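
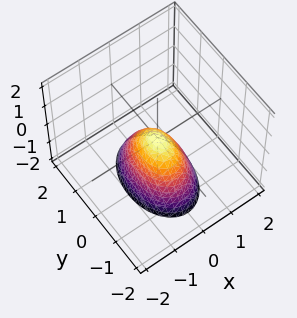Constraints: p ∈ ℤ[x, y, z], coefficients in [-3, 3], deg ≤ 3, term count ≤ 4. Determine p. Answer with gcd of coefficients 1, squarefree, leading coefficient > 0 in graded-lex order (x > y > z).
2*x^2 + y^2 + z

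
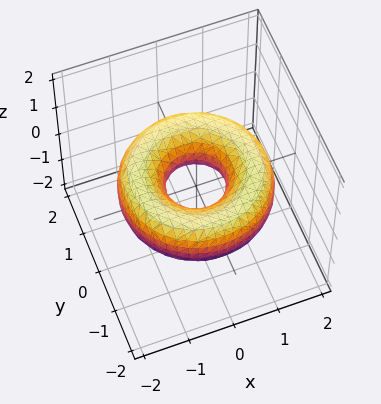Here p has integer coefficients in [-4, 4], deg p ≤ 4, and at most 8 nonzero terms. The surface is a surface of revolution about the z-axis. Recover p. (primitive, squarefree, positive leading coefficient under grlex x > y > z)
x^4 + 2*x^2*y^2 + y^4 - 3*x^2 - 3*y^2 + 3*z^2 + 1

Degree: no degree-3 surface has this shape, so deg p = 4.
Symmetry: the surface is invariant under rotation about z: p = q(x² + y², z).
Reading off the gridlines: a circular section at z = 0 has radius between 0 and 1; no z-intercept at any integer in the box.
Assembling these constraints gives the stated polynomial.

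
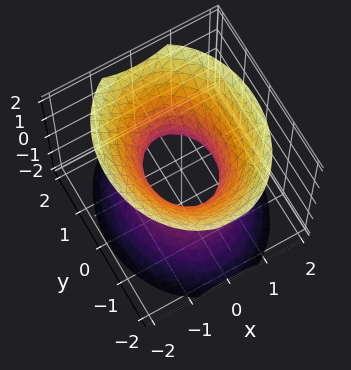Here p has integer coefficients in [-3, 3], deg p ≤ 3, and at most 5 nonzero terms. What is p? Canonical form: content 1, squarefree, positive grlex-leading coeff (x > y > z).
First, degree: an hourglass — one-sheet hyperboloid; a quadric, so deg p = 2.
Next, symmetries: mirror symmetry x ↦ −x ⇒ only even powers of x; the z ↦ −z reflection is a symmetry, so z appears only in even powers; the y ↦ −y reflection is a symmetry, so y appears only in even powers.
Then, from the visible intercepts: no z-intercept at any integer in the box; among the integer gridlines, it crosses the y-axis at y ∈ {-1, 1}.
Finally, matching integer coefficients to the picture gives p.

3*x^2 + 2*y^2 - 2*z^2 - 2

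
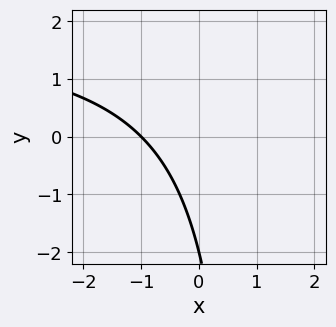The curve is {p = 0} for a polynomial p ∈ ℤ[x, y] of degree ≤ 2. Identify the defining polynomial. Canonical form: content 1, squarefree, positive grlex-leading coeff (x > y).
x*y - 2*x - y - 2

First, deg p = 2. A generic line meets the curve in up to 2 points.
Next, checking where it meets the axes: it meets the y-axis at y = -2 (among the integer gridlines); it crosses the x-axis at the gridline x = -1.
Finally, solving for integer coefficients yields p as stated.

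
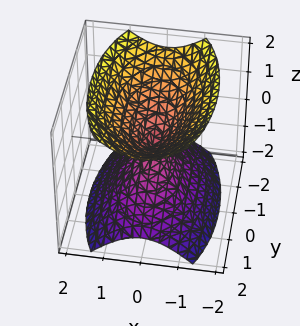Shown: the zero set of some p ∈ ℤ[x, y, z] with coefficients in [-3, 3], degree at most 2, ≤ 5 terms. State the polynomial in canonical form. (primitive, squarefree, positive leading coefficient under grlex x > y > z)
There are 2 components. Treating them together as one polynomial.
The degree is 2 — a double cone through the origin; a quadric.
Symmetries: it's symmetric under y → −y, forcing even powers of y; the z ↦ −z reflection is a symmetry, so z appears only in even powers; mirror symmetry x ↦ −x ⇒ only even powers of x.
Against the integer gridlines: it meets the x-axis at x = 0 (among the integer gridlines); it meets the y-axis at y = 0 (among the integer gridlines); one z-axis crossing is at z = 0.
Together with the visible shape, these determine p as stated.

3*x^2 + y^2 - 2*z^2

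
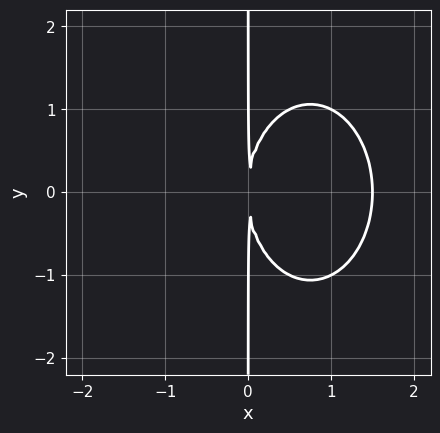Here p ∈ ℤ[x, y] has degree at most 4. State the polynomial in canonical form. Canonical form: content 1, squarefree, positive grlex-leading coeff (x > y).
(a) Degree: a generic line meets the curve in up to 3 points, so deg p = 3.
(b) Symmetries: mirror symmetry y ↦ −y ⇒ only even powers of y.
(c) Against the integer gridlines: every point of the y-axis in the box is on the curve.
(d) These observations pin down the coefficients.

2*x^3 + x*y^2 - 3*x^2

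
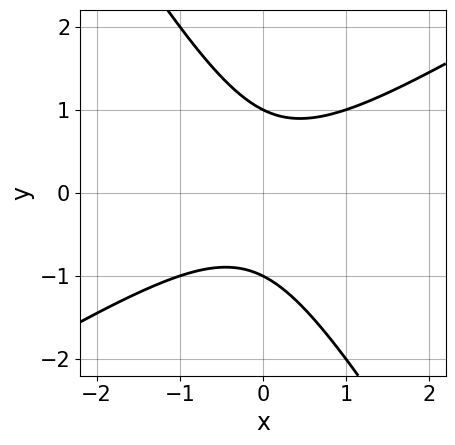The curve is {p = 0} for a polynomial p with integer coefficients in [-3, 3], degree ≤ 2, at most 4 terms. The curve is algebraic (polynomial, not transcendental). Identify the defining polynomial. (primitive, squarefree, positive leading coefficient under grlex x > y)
First, the degree is 2 — no degree-1 curve has this shape.
Then, from the visible intercepts: the y-axis gridline crossings are at y ∈ {-1, 1}; no x-intercept at any integer in the box.
Finally, these observations pin down the coefficients.

x^2 - x*y - y^2 + 1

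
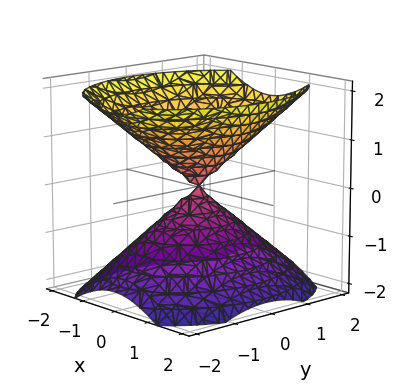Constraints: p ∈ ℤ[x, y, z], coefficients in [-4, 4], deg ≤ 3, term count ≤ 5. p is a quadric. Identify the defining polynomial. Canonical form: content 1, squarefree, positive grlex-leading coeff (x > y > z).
(a) There are 2 components. Treating them together as one polynomial.
(b) Degree: two nappes meeting at a single point; a quadric, so deg p = 2.
(c) Symmetries: the x ↦ −x reflection is a symmetry, so x appears only in even powers; the z ↦ −z reflection is a symmetry, so z appears only in even powers; it's symmetric under y → −y, forcing even powers of y.
(d) From the visible intercepts: one x-axis crossing is at x = 0; one y-axis crossing is at y = 0; it meets the z-axis at z = 0 (among the integer gridlines).
(e) Fitting integer coefficients to these (and the overall shape) gives p.

3*x^2 + 2*y^2 - 3*z^2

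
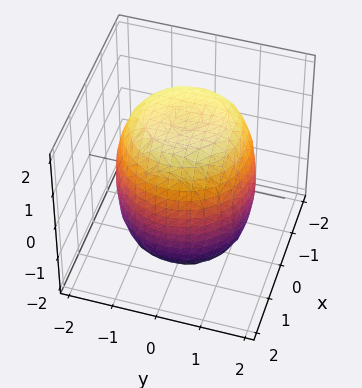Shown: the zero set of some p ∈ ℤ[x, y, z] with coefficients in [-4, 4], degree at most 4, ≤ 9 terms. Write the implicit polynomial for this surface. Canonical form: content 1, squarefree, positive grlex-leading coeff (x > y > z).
(a) The degree is 4 — a generic line meets the surface in up to 4 points.
(b) Symmetry: the z-axis is an axis of rotation, so x and y enter only as x² + y².
(c) Against the integer gridlines: a circular section at z = 1 has radius between 1 and 2.
(d) The integer polynomial consistent with all of this is the stated p.

x^4 + 2*x^2*y^2 + y^4 - x^2 - y^2 + z^2 - 3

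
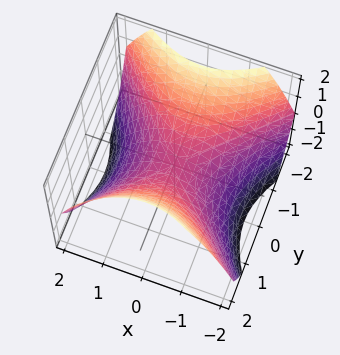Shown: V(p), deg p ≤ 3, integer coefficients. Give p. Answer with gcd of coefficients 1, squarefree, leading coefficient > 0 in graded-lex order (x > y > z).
2*x^2 - 2*y^2 + 3*z

1. Degree: a hyperbolic paraboloid; a quadric, so deg p = 2.
2. Symmetries: it's symmetric under x → −x, forcing even powers of x; the y ↦ −y reflection is a symmetry, so y appears only in even powers.
3. Checking where it meets the axes: it crosses the z-axis at the gridline z = 0; it meets the x-axis at x = 0 (among the integer gridlines).
4. Putting this together gives p.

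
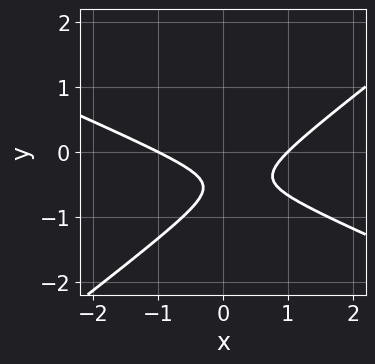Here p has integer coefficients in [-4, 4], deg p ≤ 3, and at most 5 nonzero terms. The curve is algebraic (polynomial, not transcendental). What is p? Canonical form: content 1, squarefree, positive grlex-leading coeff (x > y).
(a) Degree: the shape is more complex than any degree-1 curve, so deg p = 2.
(b) Checking where it meets the axes: the x-axis gridline crossings are at x ∈ {-1, 1}; no y-intercept at any integer in the box.
(c) Solving for integer coefficients yields p as stated.

x^2 + x*y - 3*y^2 - 3*y - 1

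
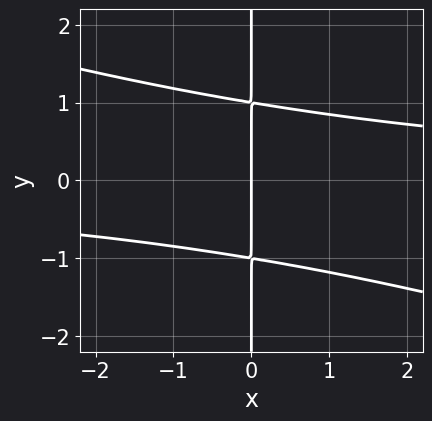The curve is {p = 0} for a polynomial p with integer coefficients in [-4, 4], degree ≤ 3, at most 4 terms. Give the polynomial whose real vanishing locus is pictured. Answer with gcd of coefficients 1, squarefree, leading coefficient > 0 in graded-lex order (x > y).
x^2*y + 3*x*y^2 - 3*x

First, the degree is 3 — no degree-2 curve has this shape.
Then, reading off the gridlines: it crosses the x-axis at the gridline x = 0; every point of the y-axis in the box is on the curve.
Finally, together with the visible shape, these determine p as stated.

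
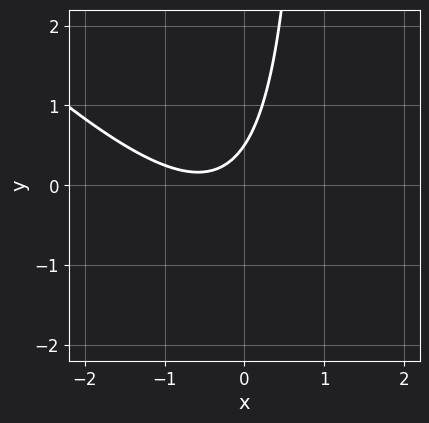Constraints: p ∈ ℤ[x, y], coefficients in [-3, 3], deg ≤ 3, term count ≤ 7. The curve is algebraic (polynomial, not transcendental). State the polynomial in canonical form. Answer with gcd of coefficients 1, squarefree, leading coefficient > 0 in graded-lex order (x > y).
(a) deg p = 2.
(b) Observable constraints: the curve avoids every integer x-axis point in the box.
(c) Solving for integer coefficients yields p as stated.

2*x^2 + 2*x*y + 2*x - 2*y + 1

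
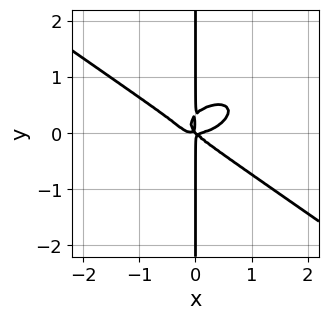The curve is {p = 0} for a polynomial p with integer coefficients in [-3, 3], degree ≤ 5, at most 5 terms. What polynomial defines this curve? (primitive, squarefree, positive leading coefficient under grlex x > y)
1. The degree is 4 — the shape is more complex than any degree-3 curve.
2. Against the integer gridlines: every point of the y-axis in the box is on the curve.
3. Putting this together gives p.

x^4 + 3*x*y^3 - x^2*y - x*y^2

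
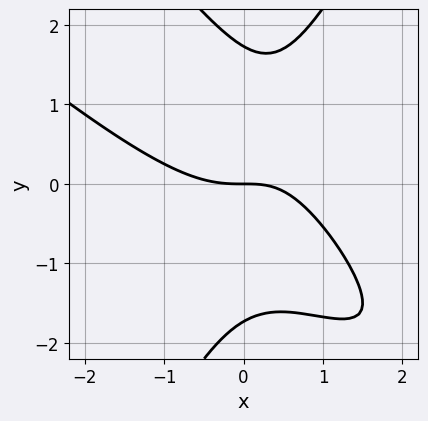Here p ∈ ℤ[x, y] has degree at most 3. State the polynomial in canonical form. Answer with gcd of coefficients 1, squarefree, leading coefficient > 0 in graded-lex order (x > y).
2*x^3 + 3*x^2*y - y^3 - 2*x*y + 3*y

1. deg p = 3. The shape is more complex than any degree-2 curve.
2. Checking where it meets the axes: one y-axis crossing is at y = 0; it crosses the x-axis at the gridline x = 0.
3. These observations pin down the coefficients.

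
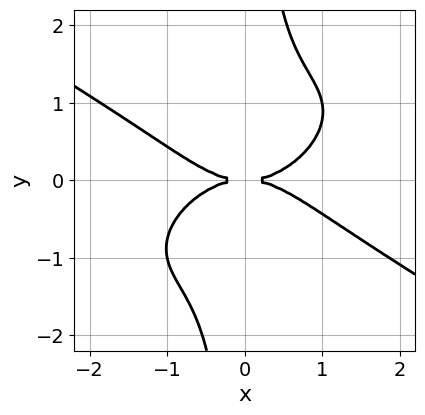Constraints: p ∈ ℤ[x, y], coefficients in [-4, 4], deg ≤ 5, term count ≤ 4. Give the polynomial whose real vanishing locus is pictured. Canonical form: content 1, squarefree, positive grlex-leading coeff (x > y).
x^4 - x^2*y^2 + 3*x*y^3 - 3*y^2

1. deg p = 4. A generic line meets the curve in up to 4 points.
2. From the visible intercepts: it crosses the y-axis at the gridline y = 0; it meets the x-axis at x = 0 (among the integer gridlines).
3. Matching integer coefficients to the picture gives p.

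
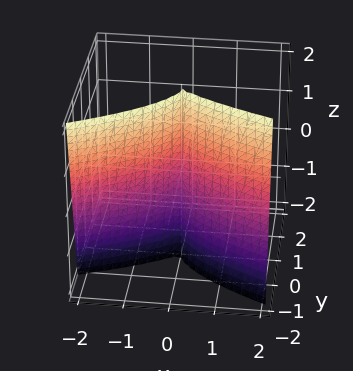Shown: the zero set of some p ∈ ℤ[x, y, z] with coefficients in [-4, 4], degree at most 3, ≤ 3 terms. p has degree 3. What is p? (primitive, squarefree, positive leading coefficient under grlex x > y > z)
1. The degree is 3 — no degree-2 surface has this shape.
2. Checking where it meets the axes: every point of the z-axis in the box is on the surface; it meets the y-axis at y = 0 (among the integer gridlines); it crosses the x-axis at the gridline x = 0.
3. Fitting integer coefficients to these (and the overall shape) gives p.

x*y*z + 3*y^3 + 2*x^2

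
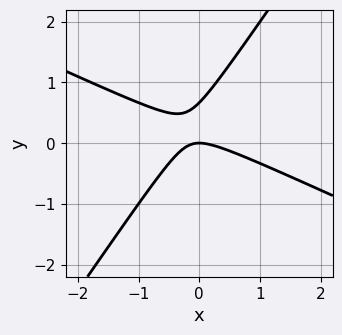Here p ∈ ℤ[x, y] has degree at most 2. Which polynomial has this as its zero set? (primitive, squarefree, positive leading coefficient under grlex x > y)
1. The degree is 2 — no degree-1 curve has this shape.
2. Reading off the gridlines: it crosses the y-axis at the gridline y = 0; it meets the x-axis at x = 0 (among the integer gridlines).
3. Together with the visible shape, these determine p as stated.

2*x^2 + 3*x*y - 3*y^2 + 2*y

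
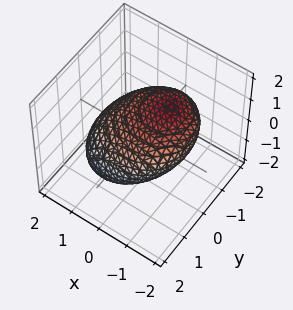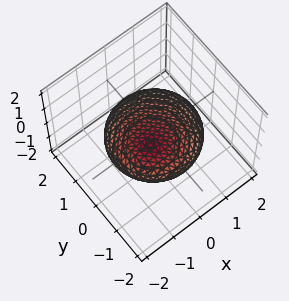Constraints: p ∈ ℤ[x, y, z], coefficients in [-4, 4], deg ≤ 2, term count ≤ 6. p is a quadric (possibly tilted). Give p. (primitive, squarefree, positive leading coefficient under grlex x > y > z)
x^2 + x*z + y^2 + y*z + 2*z^2 - 2

Degree: no degree-1 surface has this shape, so deg p = 2.
Reading off the gridlines: the z-axis gridline crossings are at z ∈ {-1, 1}.
Matching integer coefficients to the picture gives p.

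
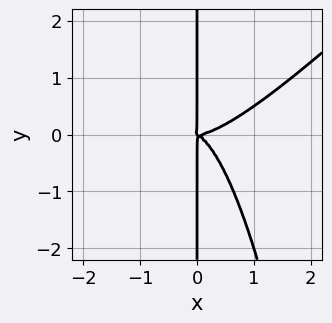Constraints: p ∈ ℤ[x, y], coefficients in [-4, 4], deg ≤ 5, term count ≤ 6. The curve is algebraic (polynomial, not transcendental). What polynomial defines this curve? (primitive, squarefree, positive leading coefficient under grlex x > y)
2*x^4 - 2*x^3*y - x^2*y - 2*x*y^2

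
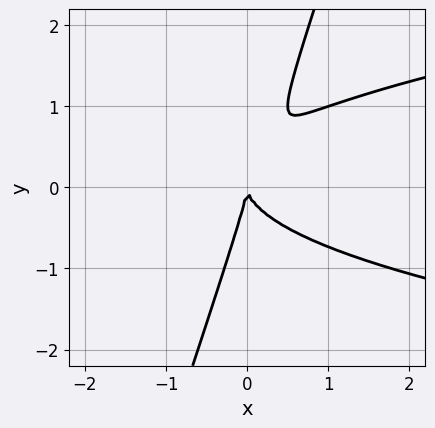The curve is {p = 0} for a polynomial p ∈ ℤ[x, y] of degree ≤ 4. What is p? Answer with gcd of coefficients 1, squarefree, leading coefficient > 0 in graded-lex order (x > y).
First, deg p = 3.
Then, against the integer gridlines: one x-axis crossing is at x = 0; it meets the y-axis at y = 0 (among the integer gridlines).
Finally, matching integer coefficients to the picture gives p.

3*x*y^2 - y^3 - 2*x^2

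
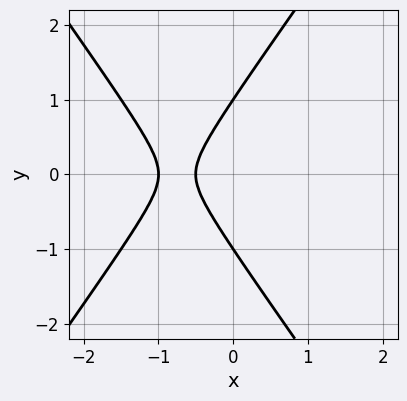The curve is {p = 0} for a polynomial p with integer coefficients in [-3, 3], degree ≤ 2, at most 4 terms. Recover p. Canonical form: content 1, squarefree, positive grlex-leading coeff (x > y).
Degree: a generic line meets the curve in up to 2 points, so deg p = 2.
Symmetries: it's symmetric under y → −y, forcing even powers of y.
Checking where it meets the axes: one x-axis crossing is at x = -1; among the integer gridlines, it crosses the y-axis at y ∈ {-1, 1}.
Together with the visible shape, these determine p as stated.

2*x^2 - y^2 + 3*x + 1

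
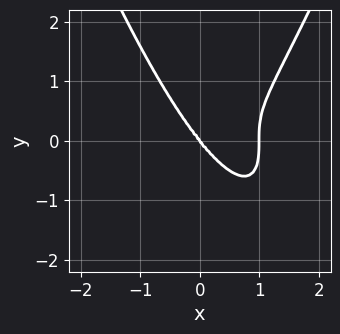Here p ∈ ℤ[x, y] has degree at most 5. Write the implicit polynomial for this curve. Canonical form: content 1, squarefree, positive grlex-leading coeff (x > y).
Degree: a generic line meets the curve in up to 4 points, so deg p = 4.
Observable constraints: the x-axis gridline crossings are at x ∈ {0, 1}; one y-axis crossing is at y = 0.
Assembling these constraints gives the stated polynomial.

2*x^4 - 2*x^3 - y^3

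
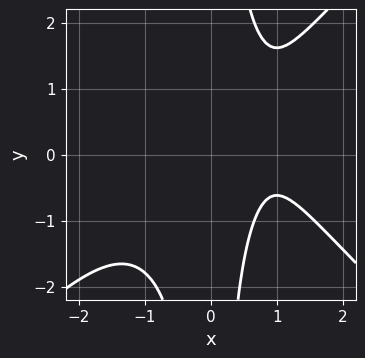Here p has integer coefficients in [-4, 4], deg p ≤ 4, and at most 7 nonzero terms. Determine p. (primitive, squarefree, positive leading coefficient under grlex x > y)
1. deg p = 4.
2. Reading off the gridlines: no y-intercept at any integer in the box; the curve avoids every integer x-axis point in the box.
3. Matching integer coefficients to the picture gives p.

x^4 - x^2*y^2 + x^2*y - 2*x + 2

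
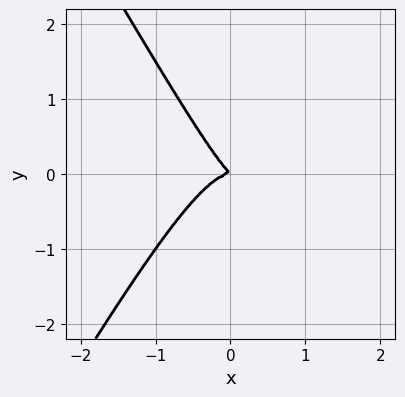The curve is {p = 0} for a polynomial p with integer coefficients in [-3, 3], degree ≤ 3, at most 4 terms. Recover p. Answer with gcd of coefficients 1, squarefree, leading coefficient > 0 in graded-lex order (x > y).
3*x^3 - x*y^2 + x*y + y^2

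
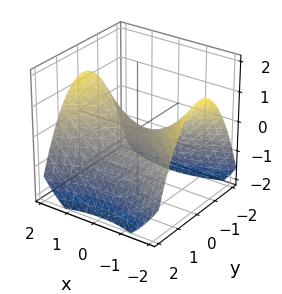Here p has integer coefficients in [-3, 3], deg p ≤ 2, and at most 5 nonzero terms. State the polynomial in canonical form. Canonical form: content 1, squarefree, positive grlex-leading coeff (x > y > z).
x^2 - 2*y^2 - 3*z

1. deg p = 2. A saddle surface; a quadric.
2. Symmetries: the x ↦ −x reflection is a symmetry, so x appears only in even powers; mirror symmetry y ↦ −y ⇒ only even powers of y.
3. Observable constraints: it meets the z-axis at z = 0 (among the integer gridlines); one x-axis crossing is at x = 0; it meets the y-axis at y = 0 (among the integer gridlines).
4. These observations pin down the coefficients.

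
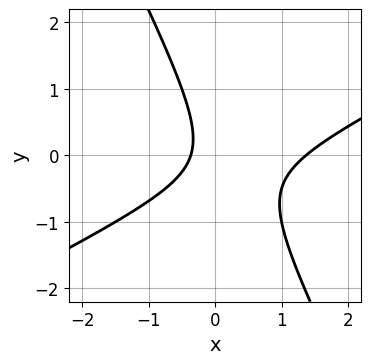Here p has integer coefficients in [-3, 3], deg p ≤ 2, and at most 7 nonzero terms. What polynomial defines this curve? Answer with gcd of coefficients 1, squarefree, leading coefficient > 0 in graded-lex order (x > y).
2*x^2 - 3*x*y - 2*y^2 - 2*x - 1

Degree: a generic line meets the curve in up to 2 points, so deg p = 2.
Reading off the gridlines: no y-intercept at any integer in the box.
These observations pin down the coefficients.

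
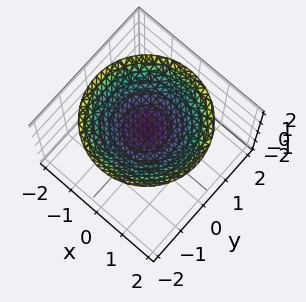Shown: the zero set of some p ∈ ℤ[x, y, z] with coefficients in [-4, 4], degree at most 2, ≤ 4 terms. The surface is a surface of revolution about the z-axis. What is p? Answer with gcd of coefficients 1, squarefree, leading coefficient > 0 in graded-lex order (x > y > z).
x^2 + y^2 - 3*z + 3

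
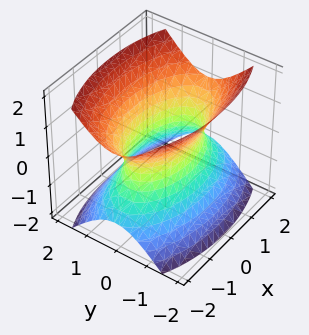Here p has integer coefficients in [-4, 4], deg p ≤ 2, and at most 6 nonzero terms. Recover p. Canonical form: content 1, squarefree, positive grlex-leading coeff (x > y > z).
x^2 + 3*y^2 - 2*z^2 - 2

First, deg p = 2. One connected sheet with a waist; a quadric.
Next, symmetries: the x ↦ −x reflection is a symmetry, so x appears only in even powers; it's symmetric under z → −z, forcing even powers of z; the y ↦ −y reflection is a symmetry, so y appears only in even powers.
Next, checking where it meets the axes: no z-intercept at any integer in the box.
Finally, together with the visible shape, these determine p as stated.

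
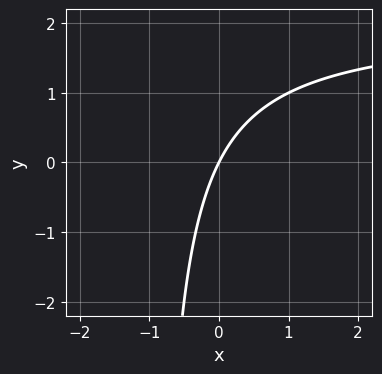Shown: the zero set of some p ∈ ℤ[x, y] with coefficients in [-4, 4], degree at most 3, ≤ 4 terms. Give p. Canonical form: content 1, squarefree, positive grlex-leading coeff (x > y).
x*y - 2*x + y

First, deg p = 2.
Then, against the integer gridlines: one x-axis crossing is at x = 0; it meets the y-axis at y = 0 (among the integer gridlines).
Finally, solving for integer coefficients yields p as stated.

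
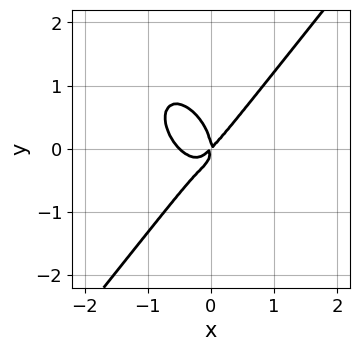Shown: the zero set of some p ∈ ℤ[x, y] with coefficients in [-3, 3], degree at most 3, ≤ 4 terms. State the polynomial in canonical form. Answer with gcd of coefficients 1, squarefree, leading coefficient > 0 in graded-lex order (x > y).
2*x^3 - y^3 + x^2 - x*y

1. deg p = 3.
2. Observable constraints: it crosses the x-axis at the gridline x = 0; one y-axis crossing is at y = 0.
3. Solving for integer coefficients yields p as stated.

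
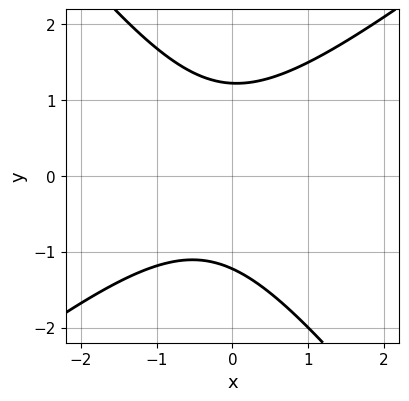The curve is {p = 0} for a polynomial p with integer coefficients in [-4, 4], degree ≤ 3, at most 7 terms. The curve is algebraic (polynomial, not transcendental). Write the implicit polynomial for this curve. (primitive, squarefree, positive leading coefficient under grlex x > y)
2*x^2 - x*y - 2*y^2 + x + 3

1. Degree: a generic line meets the curve in up to 2 points, so deg p = 2.
2. Observable constraints: no x-intercept at any integer in the box.
3. Putting this together gives p.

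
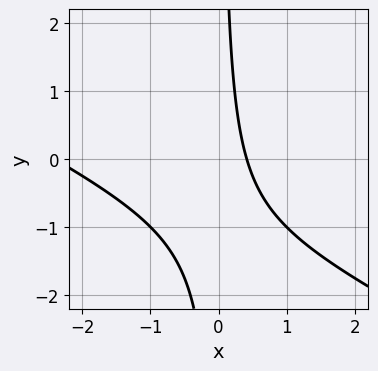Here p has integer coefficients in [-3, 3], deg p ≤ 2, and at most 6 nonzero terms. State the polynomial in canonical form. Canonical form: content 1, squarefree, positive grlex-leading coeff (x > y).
x^2 + 2*x*y + 2*x - 1

First, deg p = 2.
Then, checking where it meets the axes: the curve avoids every integer y-axis point in the box.
Finally, together with the visible shape, these determine p as stated.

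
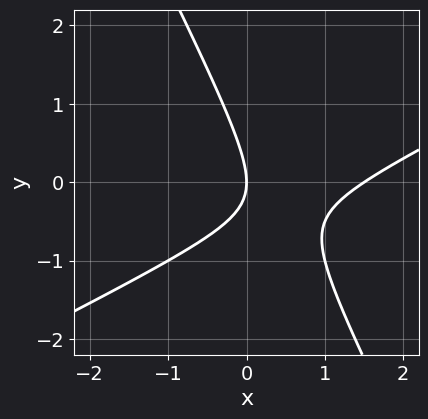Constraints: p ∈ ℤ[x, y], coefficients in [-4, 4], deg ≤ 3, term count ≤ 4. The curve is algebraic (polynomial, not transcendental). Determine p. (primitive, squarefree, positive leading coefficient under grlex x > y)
2*x^2 - 3*x*y - 2*y^2 - 3*x

The degree is 2 — no degree-1 curve has this shape.
Against the integer gridlines: one y-axis crossing is at y = 0; it meets the x-axis at x = 0 (among the integer gridlines).
Putting this together gives p.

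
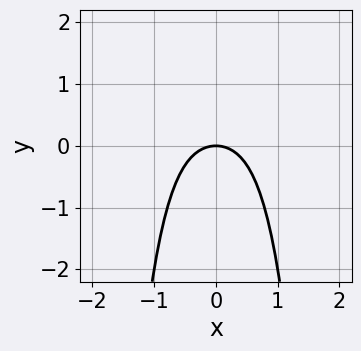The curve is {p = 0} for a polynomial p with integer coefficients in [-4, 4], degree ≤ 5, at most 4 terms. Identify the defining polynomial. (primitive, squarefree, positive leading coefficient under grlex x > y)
(a) Degree: a generic line meets the curve in up to 4 points, so deg p = 4.
(b) Symmetries: the x ↦ −x reflection is a symmetry, so x appears only in even powers.
(c) From the axis intercepts and sections: it crosses the x-axis at the gridline x = 0; it crosses the y-axis at the gridline y = 0.
(d) Assembling these constraints gives the stated polynomial.

x^4 + x^2 + y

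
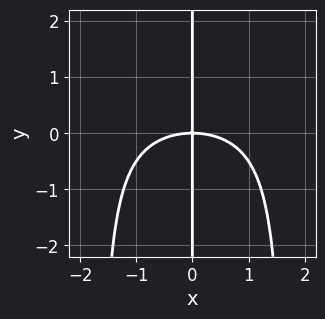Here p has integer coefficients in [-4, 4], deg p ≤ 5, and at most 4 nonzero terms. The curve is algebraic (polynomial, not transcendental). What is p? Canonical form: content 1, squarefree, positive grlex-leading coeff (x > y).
1. Degree: no degree-3 curve has this shape, so deg p = 4.
2. Observable constraints: it meets the x-axis at x = 0 (among the integer gridlines); the visible y-axis segment lies entirely on the curve.
3. Together with the visible shape, these determine p as stated.

x^3*y - x^3 - 3*x*y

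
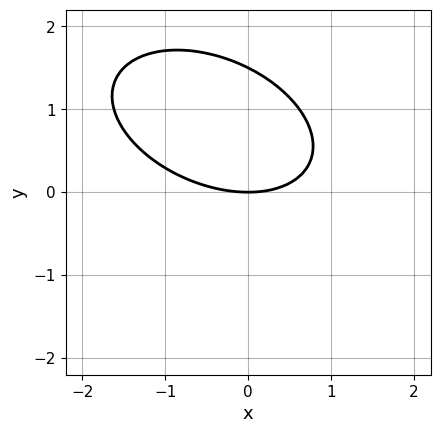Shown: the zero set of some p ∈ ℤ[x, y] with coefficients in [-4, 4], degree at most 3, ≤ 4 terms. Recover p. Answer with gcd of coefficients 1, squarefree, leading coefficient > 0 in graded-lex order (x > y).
x^2 + x*y + 2*y^2 - 3*y

Degree: no degree-1 curve has this shape, so deg p = 2.
Observable constraints: it meets the x-axis at x = 0 (among the integer gridlines); it crosses the y-axis at the gridline y = 0.
Together with the visible shape, these determine p as stated.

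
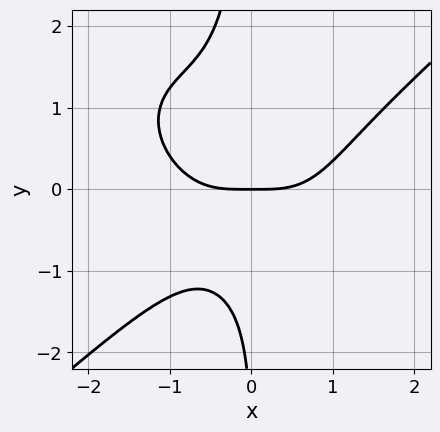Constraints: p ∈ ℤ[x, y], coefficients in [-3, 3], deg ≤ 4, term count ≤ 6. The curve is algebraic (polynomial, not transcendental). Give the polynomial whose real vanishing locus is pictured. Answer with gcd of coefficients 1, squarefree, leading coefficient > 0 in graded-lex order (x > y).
2*x^4 - 3*x*y^3 - 2*x^2*y - y^2 - 3*y

(a) deg p = 4. A generic line meets the curve in up to 4 points.
(b) Observable constraints: it meets the x-axis at x = 0 (among the integer gridlines); it meets the y-axis at y = 0 (among the integer gridlines).
(c) The integer polynomial consistent with all of this is the stated p.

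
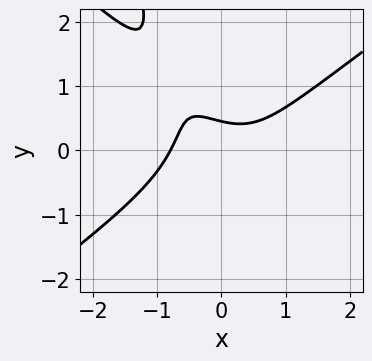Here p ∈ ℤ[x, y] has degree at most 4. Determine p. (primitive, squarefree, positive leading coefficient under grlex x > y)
First, degree: no degree-2 curve has this shape, so deg p = 3.
Finally, the integer polynomial consistent with all of this is the stated p.

2*x^3 - 3*x*y^2 - y^3 - 2*y + 1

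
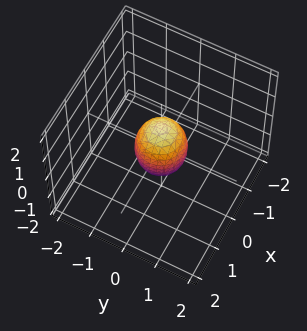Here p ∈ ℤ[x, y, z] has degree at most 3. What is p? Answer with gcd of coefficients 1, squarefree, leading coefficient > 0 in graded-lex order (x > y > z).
2*x^2 + 2*y^2 + z^2 - 1

1. The degree is 2 — a closed, bounded, convex surface; a quadric.
2. Symmetries: the z ↦ −z reflection is a symmetry, so z appears only in even powers; rotational symmetry about the z-axis ⇒ p depends on x, y only through x² + y².
3. Observable constraints: among the integer gridlines, it crosses the z-axis at z ∈ {-1, 1}; a circular section at z = 0 has radius between 0 and 1.
4. The integer polynomial consistent with all of this is the stated p.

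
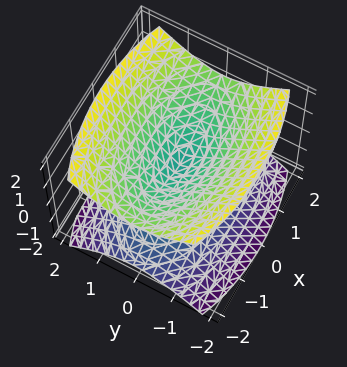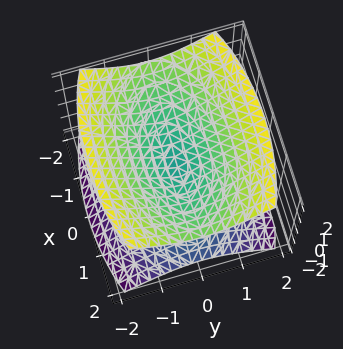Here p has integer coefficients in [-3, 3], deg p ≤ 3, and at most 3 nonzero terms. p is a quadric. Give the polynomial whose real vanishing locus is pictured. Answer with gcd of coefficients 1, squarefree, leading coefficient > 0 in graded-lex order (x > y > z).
(a) I count 2 distinct pieces. Treating them together as one polynomial.
(b) deg p = 2. A double cone through the origin; a quadric.
(c) Symmetries: it's symmetric under x → −x, forcing even powers of x; mirror symmetry z ↦ −z ⇒ only even powers of z; it's symmetric under y → −y, forcing even powers of y.
(d) From the visible intercepts: it meets the x-axis at x = 0 (among the integer gridlines); one y-axis crossing is at y = 0; one z-axis crossing is at z = 0.
(e) Matching integer coefficients to the picture gives p.

x^2 + 3*y^2 - 3*z^2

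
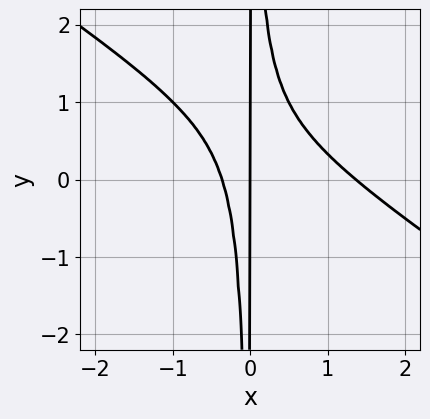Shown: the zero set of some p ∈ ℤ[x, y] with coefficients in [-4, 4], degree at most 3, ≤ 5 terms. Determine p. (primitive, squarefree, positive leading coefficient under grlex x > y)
First, degree: the shape is more complex than any degree-2 curve, so deg p = 3.
Next, checking where it meets the axes: it crosses the x-axis at the gridline x = 0; the visible y-axis segment lies entirely on the curve.
Finally, these observations pin down the coefficients.

2*x^3 + 3*x^2*y - 2*x^2 - x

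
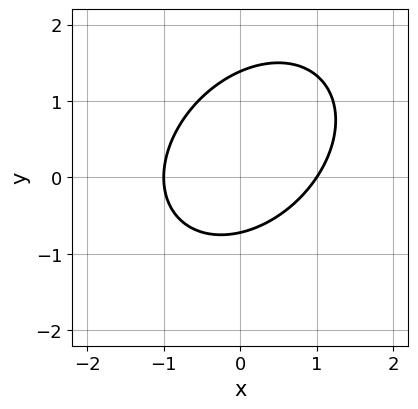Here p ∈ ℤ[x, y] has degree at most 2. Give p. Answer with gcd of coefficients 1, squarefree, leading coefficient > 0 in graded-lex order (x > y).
(a) deg p = 2. The shape is more complex than any degree-1 curve.
(b) Observable constraints: the x-axis gridline crossings are at x ∈ {-1, 1}.
(c) Putting this together gives p.

3*x^2 - 2*x*y + 3*y^2 - 2*y - 3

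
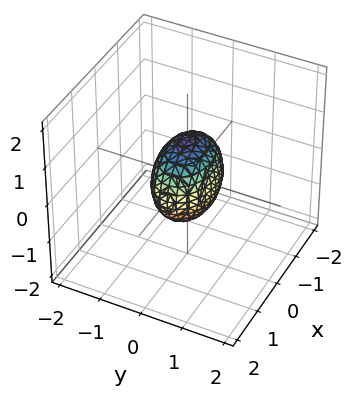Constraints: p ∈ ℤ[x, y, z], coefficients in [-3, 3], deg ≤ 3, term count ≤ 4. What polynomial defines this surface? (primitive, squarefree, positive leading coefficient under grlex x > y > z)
x^2 + 2*y^2 + z^2 - 1

1. deg p = 2. A closed, bounded, convex surface; a quadric.
2. Symmetries: the x ↦ −x reflection is a symmetry, so x appears only in even powers; the z ↦ −z reflection is a symmetry, so z appears only in even powers; the y ↦ −y reflection is a symmetry, so y appears only in even powers.
3. Checking where it meets the axes: among the integer gridlines, it crosses the z-axis at z ∈ {-1, 1}; the x-axis gridline crossings are at x ∈ {-1, 1}.
4. Fitting integer coefficients to these (and the overall shape) gives p.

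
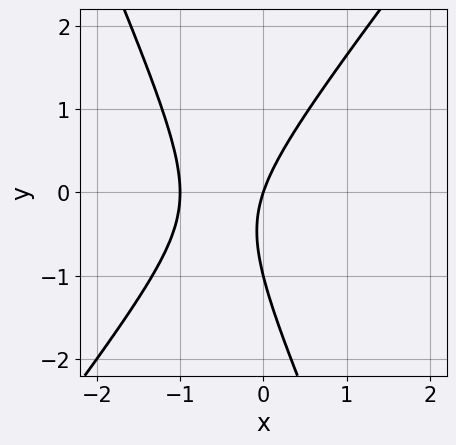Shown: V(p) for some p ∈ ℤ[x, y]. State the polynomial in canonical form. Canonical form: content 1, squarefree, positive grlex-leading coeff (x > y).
3*x^2 - x*y - y^2 + 3*x - y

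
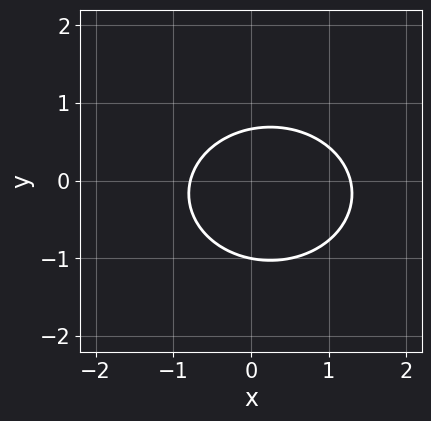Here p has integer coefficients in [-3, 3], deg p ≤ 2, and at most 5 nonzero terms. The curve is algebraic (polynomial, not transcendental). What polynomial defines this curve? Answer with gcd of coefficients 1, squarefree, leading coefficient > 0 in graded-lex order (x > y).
2*x^2 + 3*y^2 - x + y - 2

deg p = 2. A generic line meets the curve in up to 2 points.
Against the integer gridlines: one y-axis crossing is at y = -1.
These observations pin down the coefficients.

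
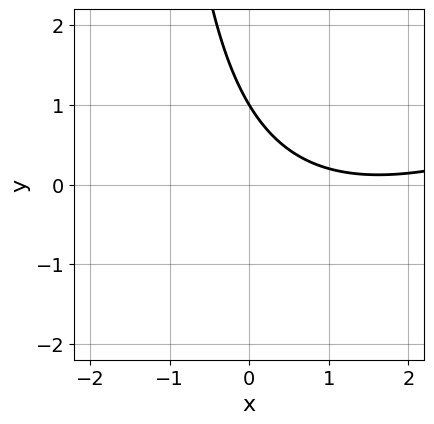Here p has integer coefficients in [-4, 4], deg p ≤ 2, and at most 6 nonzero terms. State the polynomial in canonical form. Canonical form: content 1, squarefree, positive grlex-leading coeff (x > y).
First, degree: the shape is more complex than any degree-1 curve, so deg p = 2.
Then, against the integer gridlines: no x-intercept at any integer in the box; it crosses the y-axis at the gridline y = 1.
Finally, matching integer coefficients to the picture gives p.

x^2 - 2*x*y - 3*x - 3*y + 3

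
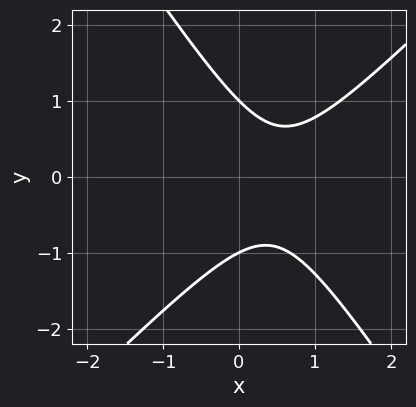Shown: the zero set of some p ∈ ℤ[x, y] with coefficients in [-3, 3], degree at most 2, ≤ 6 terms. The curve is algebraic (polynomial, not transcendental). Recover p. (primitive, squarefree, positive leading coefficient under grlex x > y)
First, the degree is 2 — the shape is more complex than any degree-1 curve.
Next, from the visible intercepts: the curve avoids every integer x-axis point in the box; among the integer gridlines, it crosses the y-axis at y ∈ {-1, 1}.
Finally, matching integer coefficients to the picture gives p.

3*x^2 - x*y - 2*y^2 - 3*x + 2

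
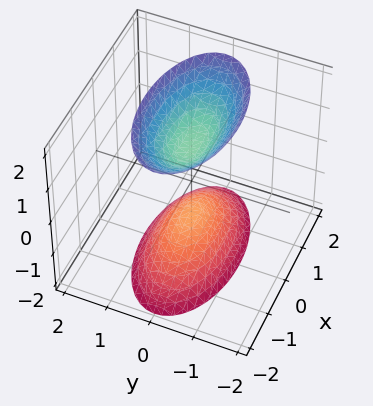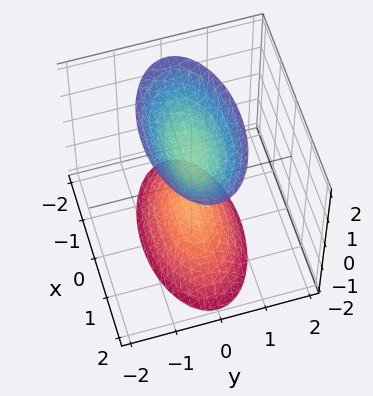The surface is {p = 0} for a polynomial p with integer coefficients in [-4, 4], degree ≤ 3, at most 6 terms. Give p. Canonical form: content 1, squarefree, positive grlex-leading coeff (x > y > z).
First, I count 2 distinct pieces.
Then, the degree is 2 — two sheets facing apart; a quadric.
Next, symmetries: mirror symmetry z ↦ −z ⇒ only even powers of z; the x ↦ −x reflection is a symmetry, so x appears only in even powers; the y ↦ −y reflection is a symmetry, so y appears only in even powers.
Next, from the visible intercepts: it misses every integer gridline on the y-axis; among the integer gridlines, it crosses the z-axis at z ∈ {-1, 1}; no x-intercept at any integer in the box.
Finally, fitting integer coefficients to these (and the overall shape) gives p.

x^2 + 3*y^2 - z^2 + 1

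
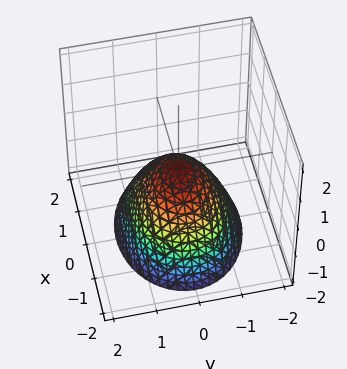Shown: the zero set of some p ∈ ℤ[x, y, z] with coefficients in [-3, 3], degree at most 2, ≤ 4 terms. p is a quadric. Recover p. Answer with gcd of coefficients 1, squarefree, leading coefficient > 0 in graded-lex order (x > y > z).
(a) The degree is 2 — a paraboloid; a quadric.
(b) Symmetries: the x ↦ −x reflection is a symmetry, so x appears only in even powers; mirror symmetry y ↦ −y ⇒ only even powers of y.
(c) From the axis intercepts and sections: it meets the x-axis at x = 0 (among the integer gridlines); it meets the z-axis at z = 0 (among the integer gridlines); one y-axis crossing is at y = 0.
(d) The integer polynomial consistent with all of this is the stated p.

2*x^2 + 3*y^2 + 3*z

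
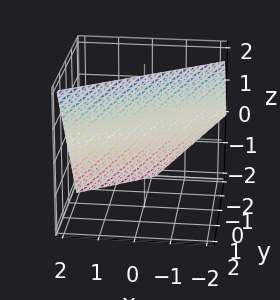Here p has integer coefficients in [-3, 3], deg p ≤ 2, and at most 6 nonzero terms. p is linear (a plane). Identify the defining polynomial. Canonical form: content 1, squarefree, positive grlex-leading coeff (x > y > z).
2*x - 3*y + 2*z - 2

1. The degree is 1 — the surface is flat (a plane).
2. Observable constraints: one z-axis crossing is at z = 1; one x-axis crossing is at x = 1.
3. Putting this together gives p.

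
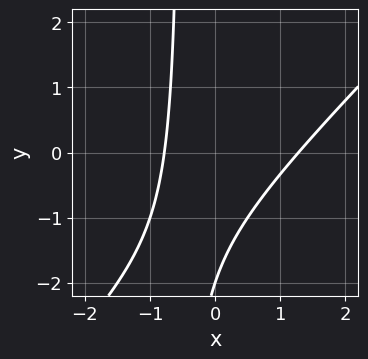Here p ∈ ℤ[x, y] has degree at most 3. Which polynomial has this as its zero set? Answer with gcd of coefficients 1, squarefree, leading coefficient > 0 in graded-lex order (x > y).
2*x^2 - 2*x*y - x - y - 2

The degree is 2 — the shape is more complex than any degree-1 curve.
From the visible intercepts: one y-axis crossing is at y = -2.
Putting this together gives p.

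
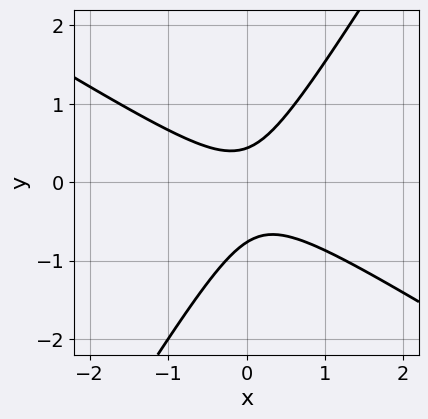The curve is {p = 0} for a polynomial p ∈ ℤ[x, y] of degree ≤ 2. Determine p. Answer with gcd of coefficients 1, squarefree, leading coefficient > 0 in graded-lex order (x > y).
First, deg p = 2. The shape is more complex than any degree-1 curve.
Then, reading off the gridlines: the curve avoids every integer x-axis point in the box.
Finally, assembling these constraints gives the stated polynomial.

3*x^2 + 3*x*y - 3*y^2 - y + 1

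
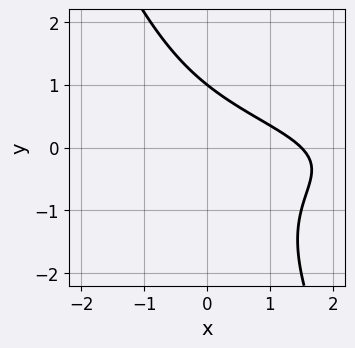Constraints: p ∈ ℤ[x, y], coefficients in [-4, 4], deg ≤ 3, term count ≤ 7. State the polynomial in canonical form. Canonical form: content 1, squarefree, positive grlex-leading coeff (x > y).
2*x*y^2 + y^3 + 2*x + 2*y - 3

1. deg p = 3.
2. From the axis intercepts and sections: one y-axis crossing is at y = 1.
3. Fitting integer coefficients to these (and the overall shape) gives p.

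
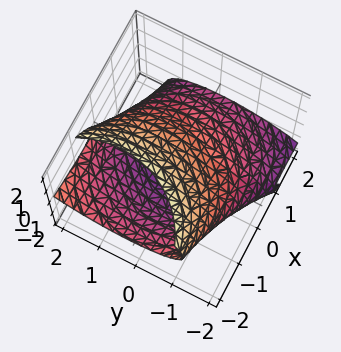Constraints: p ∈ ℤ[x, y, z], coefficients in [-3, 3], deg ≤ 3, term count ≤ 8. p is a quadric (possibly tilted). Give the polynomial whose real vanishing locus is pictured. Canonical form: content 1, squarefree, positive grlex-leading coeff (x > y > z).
1. deg p = 2. No degree-1 surface has this shape.
2. Putting this together gives p.

x^2 + 3*x*z + y^2 - y*z + 2*z^2 - 3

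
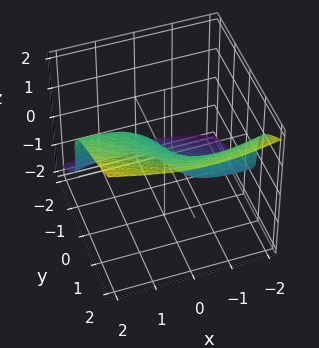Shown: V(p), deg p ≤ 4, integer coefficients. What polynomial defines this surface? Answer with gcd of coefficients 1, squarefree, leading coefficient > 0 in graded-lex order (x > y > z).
x^2*y + y^3 - 3*z^3 + 2*x + y

The degree is 3 — a generic line meets the surface in up to 3 points.
Observable constraints: it crosses the y-axis at the gridline y = 0; one x-axis crossing is at x = 0; one z-axis crossing is at z = 0.
Together with the visible shape, these determine p as stated.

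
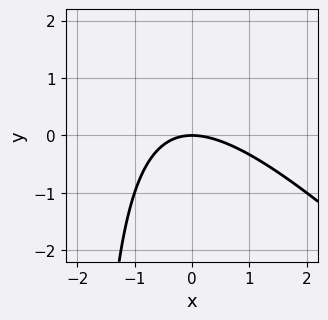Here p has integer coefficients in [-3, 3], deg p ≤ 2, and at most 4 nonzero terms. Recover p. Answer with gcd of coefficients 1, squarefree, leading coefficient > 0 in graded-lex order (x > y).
(a) deg p = 2. A generic line meets the curve in up to 2 points.
(b) Against the integer gridlines: it meets the x-axis at x = 0 (among the integer gridlines); it meets the y-axis at y = 0 (among the integer gridlines).
(c) Together with the visible shape, these determine p as stated.

x^2 + x*y + 2*y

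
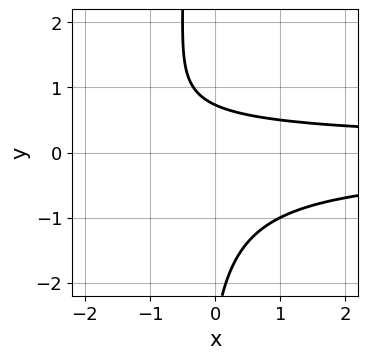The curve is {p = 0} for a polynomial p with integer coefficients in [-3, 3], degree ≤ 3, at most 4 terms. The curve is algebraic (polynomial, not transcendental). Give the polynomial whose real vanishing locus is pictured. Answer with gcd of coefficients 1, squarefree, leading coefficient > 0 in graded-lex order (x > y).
3*x*y^2 + y^2 + 2*y - 2

(a) deg p = 3.
(b) Reading off the gridlines: it misses every integer gridline on the x-axis.
(c) These observations pin down the coefficients.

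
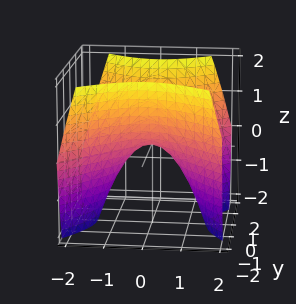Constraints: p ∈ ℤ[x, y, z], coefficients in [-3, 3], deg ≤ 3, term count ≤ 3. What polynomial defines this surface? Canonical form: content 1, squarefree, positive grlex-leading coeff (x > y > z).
(a) deg p = 2. A hyperbolic paraboloid; a quadric.
(b) Symmetries: mirror symmetry x ↦ −x ⇒ only even powers of x; mirror symmetry y ↦ −y ⇒ only even powers of y.
(c) Checking where it meets the axes: it meets the y-axis at y = 0 (among the integer gridlines); it meets the x-axis at x = 0 (among the integer gridlines); one z-axis crossing is at z = 0.
(d) Matching integer coefficients to the picture gives p.

x^2 - y^2 + z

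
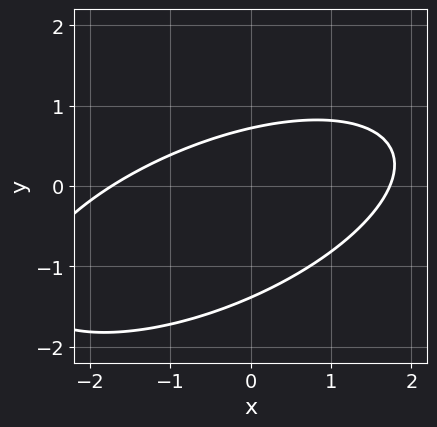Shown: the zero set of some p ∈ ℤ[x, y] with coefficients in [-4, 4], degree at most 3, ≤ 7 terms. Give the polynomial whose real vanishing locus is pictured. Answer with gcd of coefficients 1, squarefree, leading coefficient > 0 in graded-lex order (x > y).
x^2 - 2*x*y + 3*y^2 + 2*y - 3

(a) deg p = 2. A generic line meets the curve in up to 2 points.
(b) Putting this together gives p.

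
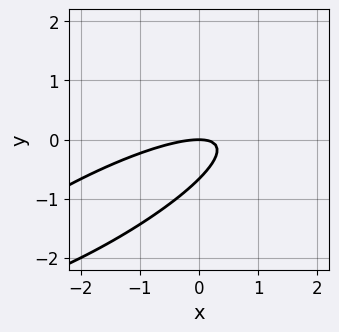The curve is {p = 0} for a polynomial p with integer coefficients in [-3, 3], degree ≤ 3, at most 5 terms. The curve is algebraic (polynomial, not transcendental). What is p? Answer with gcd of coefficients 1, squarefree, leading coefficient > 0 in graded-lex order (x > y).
x^2 - 3*x*y + 3*y^2 + 2*y

(a) deg p = 2. No degree-1 curve has this shape.
(b) Observable constraints: one y-axis crossing is at y = 0; one x-axis crossing is at x = 0.
(c) Solving for integer coefficients yields p as stated.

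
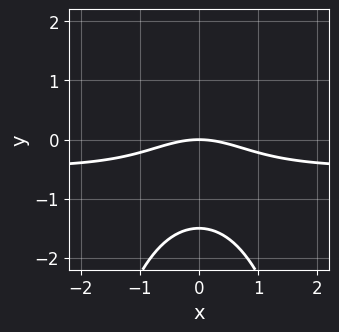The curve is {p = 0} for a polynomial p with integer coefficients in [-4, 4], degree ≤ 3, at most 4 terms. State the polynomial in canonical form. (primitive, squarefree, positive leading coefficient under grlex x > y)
First, the degree is 3 — the shape is more complex than any degree-2 curve.
Then, symmetries: the x ↦ −x reflection is a symmetry, so x appears only in even powers.
Then, checking where it meets the axes: it meets the x-axis at x = 0 (among the integer gridlines); it meets the y-axis at y = 0 (among the integer gridlines).
Finally, fitting integer coefficients to these (and the overall shape) gives p.

2*x^2*y + x^2 + 2*y^2 + 3*y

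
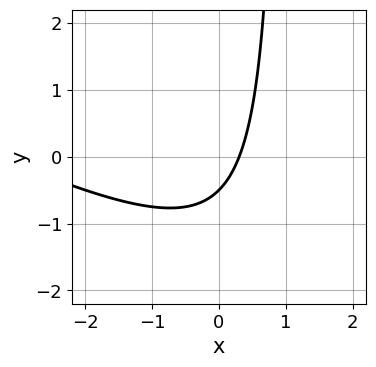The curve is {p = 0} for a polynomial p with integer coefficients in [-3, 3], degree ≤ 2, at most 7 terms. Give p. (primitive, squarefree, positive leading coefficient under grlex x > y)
x^2 + 2*x*y + 3*x - 2*y - 1

(a) Degree: the shape is more complex than any degree-1 curve, so deg p = 2.
(b) The integer polynomial consistent with all of this is the stated p.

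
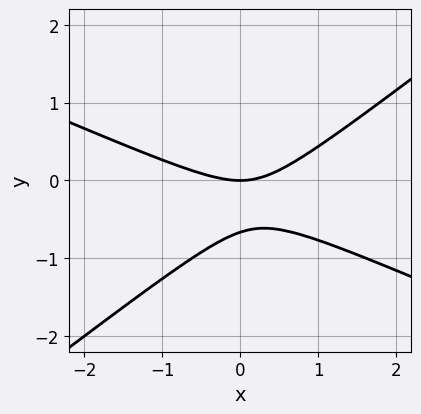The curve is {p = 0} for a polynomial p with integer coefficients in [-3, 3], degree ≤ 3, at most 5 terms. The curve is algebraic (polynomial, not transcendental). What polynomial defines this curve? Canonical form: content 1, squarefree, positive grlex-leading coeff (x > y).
First, deg p = 2. A generic line meets the curve in up to 2 points.
Next, checking where it meets the axes: it crosses the x-axis at the gridline x = 0; one y-axis crossing is at y = 0.
Finally, matching integer coefficients to the picture gives p.

x^2 + x*y - 3*y^2 - 2*y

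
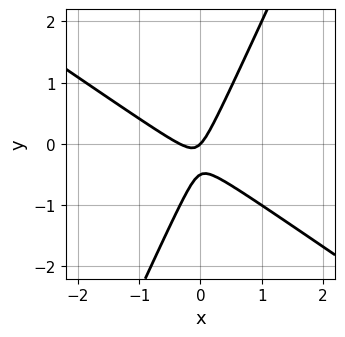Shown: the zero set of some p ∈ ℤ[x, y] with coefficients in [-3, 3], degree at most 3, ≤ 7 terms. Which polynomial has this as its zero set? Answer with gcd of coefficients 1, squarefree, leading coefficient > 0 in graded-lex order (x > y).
1. deg p = 2. No degree-1 curve has this shape.
2. From the axis intercepts and sections: one y-axis crossing is at y = 0; it meets the x-axis at x = 0 (among the integer gridlines).
3. Solving for integer coefficients yields p as stated.

3*x^2 + 3*x*y - 2*y^2 + x - y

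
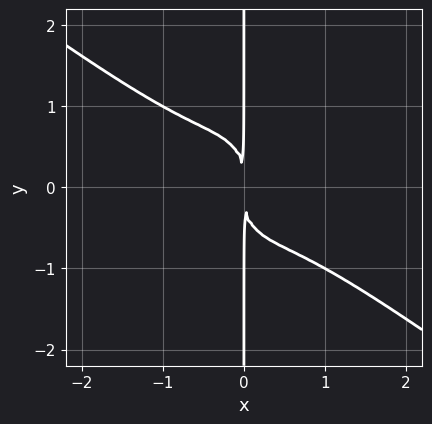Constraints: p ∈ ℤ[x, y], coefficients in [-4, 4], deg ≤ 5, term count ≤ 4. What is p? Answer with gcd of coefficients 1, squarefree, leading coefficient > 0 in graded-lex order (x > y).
3*x^4 + 3*x^3*y + 2*x*y^3 + 2*x^2

The degree is 4 — no degree-3 curve has this shape.
From the axis intercepts and sections: the visible y-axis segment lies entirely on the curve.
Putting this together gives p.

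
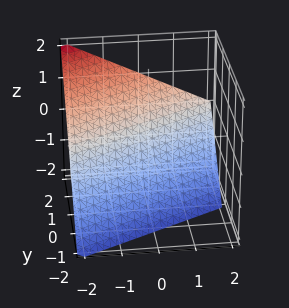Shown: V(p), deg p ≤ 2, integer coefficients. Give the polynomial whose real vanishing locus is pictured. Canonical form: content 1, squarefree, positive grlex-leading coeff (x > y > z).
x - 2*y + 2*z + 2

(a) Degree: every cross-section is a straight line — this is a plane, so deg p = 1.
(b) Against the integer gridlines: it meets the z-axis at z = -1 (among the integer gridlines); it meets the x-axis at x = -2 (among the integer gridlines).
(c) Assembling these constraints gives the stated polynomial. Check: (0, 1, 0) on the y-axis lies on the surface, and p(0, 1, 0) = 0. ✓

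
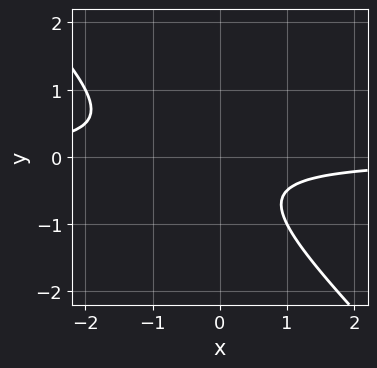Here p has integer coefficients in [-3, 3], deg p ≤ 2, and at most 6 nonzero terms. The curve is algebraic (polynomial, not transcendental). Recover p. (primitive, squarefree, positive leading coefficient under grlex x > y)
Degree: no degree-1 curve has this shape, so deg p = 2.
Observable constraints: no y-intercept at any integer in the box; it misses every integer gridline on the x-axis.
Matching integer coefficients to the picture gives p.

2*x*y + 2*y^2 + y + 1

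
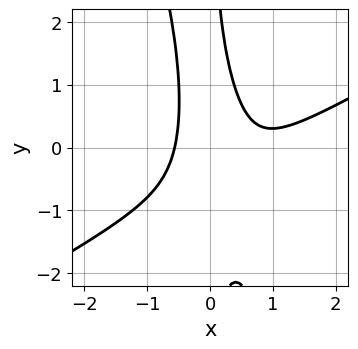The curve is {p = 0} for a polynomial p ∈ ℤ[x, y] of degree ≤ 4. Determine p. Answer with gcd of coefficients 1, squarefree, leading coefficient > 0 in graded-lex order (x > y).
1. The degree is 3 — the shape is more complex than any degree-2 curve.
2. Observable constraints: the curve avoids every integer y-axis point in the box.
3. Putting this together gives p.

2*x^3 - 3*x^2*y - x*y^2 - 2*x^2 + 1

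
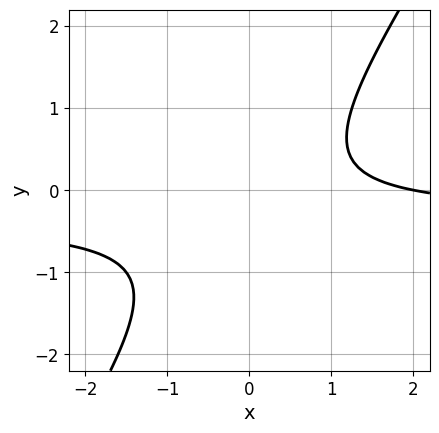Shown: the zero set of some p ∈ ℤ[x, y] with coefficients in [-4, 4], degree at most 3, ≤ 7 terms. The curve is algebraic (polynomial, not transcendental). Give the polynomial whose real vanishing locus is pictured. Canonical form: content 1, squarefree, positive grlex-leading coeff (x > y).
(a) The degree is 2 — no degree-1 curve has this shape.
(b) Against the integer gridlines: one x-axis crossing is at x = 2; it misses every integer gridline on the y-axis.
(c) Matching integer coefficients to the picture gives p.

3*x*y - 2*y^2 + x - y - 2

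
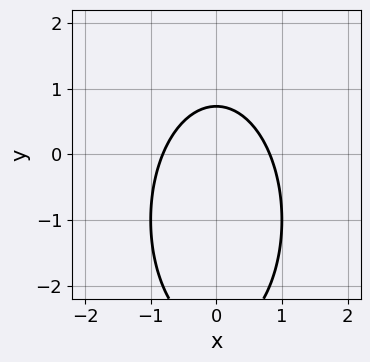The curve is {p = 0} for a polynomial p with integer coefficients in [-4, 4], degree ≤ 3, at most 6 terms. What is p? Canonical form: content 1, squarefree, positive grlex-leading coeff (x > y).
First, deg p = 2. The shape is more complex than any degree-1 curve.
Then, symmetries: the x ↦ −x reflection is a symmetry, so x appears only in even powers.
Finally, assembling these constraints gives the stated polynomial.

3*x^2 + y^2 + 2*y - 2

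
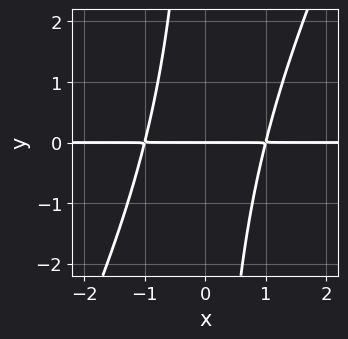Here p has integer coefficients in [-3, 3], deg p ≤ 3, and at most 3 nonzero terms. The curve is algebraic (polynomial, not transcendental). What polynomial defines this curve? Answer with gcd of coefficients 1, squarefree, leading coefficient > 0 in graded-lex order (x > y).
First, the degree is 3 — the shape is more complex than any degree-2 curve.
Next, observable constraints: one y-axis crossing is at y = 0; the visible x-axis segment lies entirely on the curve.
Finally, assembling these constraints gives the stated polynomial.

2*x^2*y - x*y^2 - 2*y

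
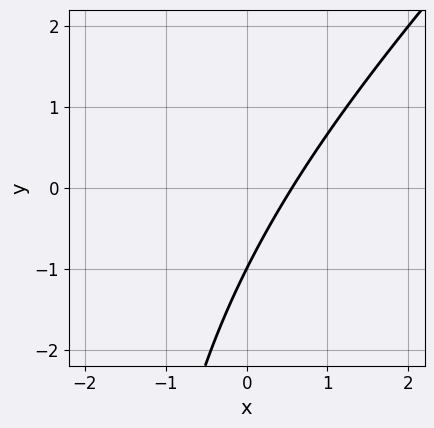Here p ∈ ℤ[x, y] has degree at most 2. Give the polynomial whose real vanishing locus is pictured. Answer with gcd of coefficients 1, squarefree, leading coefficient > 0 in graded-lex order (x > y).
(a) The degree is 2 — the shape is more complex than any degree-1 curve.
(b) From the visible intercepts: it crosses the y-axis at the gridline y = -1.
(c) Assembling these constraints gives the stated polynomial.

x^2 - x*y + 3*x - 2*y - 2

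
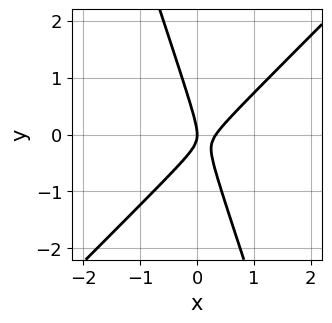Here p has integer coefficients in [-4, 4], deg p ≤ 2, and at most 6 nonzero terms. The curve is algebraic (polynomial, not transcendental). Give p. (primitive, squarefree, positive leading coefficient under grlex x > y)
1. deg p = 2.
2. Observable constraints: it meets the x-axis at x = 0 (among the integer gridlines); one y-axis crossing is at y = 0.
3. Matching integer coefficients to the picture gives p.

3*x^2 - 2*x*y - y^2 - x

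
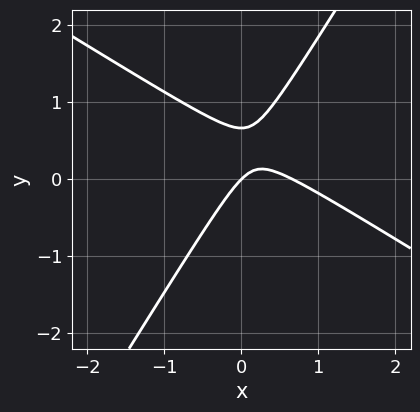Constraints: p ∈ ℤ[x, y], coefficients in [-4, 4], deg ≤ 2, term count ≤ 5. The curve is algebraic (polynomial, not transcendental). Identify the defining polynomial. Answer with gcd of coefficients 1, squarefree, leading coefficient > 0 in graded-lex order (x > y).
First, the degree is 2 — no degree-1 curve has this shape.
Then, reading off the gridlines: it meets the x-axis at x = 0 (among the integer gridlines); it meets the y-axis at y = 0 (among the integer gridlines).
Finally, these observations pin down the coefficients.

3*x^2 + 3*x*y - 3*y^2 - 2*x + 2*y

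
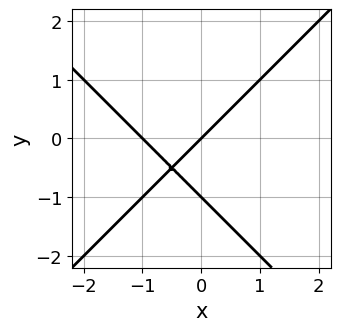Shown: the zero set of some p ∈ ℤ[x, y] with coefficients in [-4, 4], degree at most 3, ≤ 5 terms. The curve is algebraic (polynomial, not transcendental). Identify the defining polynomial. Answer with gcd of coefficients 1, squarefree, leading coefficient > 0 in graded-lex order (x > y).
x^2 - y^2 + x - y

First, the degree is 2 — the shape is more complex than any degree-1 curve.
Next, from the axis intercepts and sections: the x-axis gridline crossings are at x ∈ {-1, 0}; among the integer gridlines, it crosses the y-axis at y ∈ {-1, 0}.
Finally, assembling these constraints gives the stated polynomial.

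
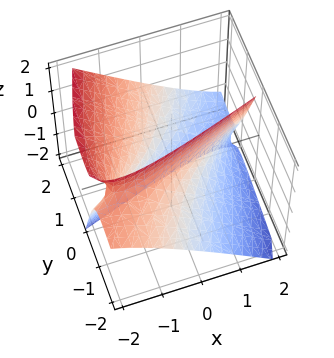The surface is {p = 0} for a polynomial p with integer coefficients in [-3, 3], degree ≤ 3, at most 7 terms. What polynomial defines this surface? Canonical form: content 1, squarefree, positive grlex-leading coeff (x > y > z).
x^2 - 3*x*y + y^2 - 3*y*z - z^2 - 1

First, degree: the shape is more complex than any degree-1 surface, so deg p = 2.
Next, from the axis intercepts and sections: the y-axis gridline crossings are at y ∈ {-1, 1}; among the integer gridlines, it crosses the x-axis at x ∈ {-1, 1}; no z-intercept at any integer in the box.
Finally, these observations pin down the coefficients.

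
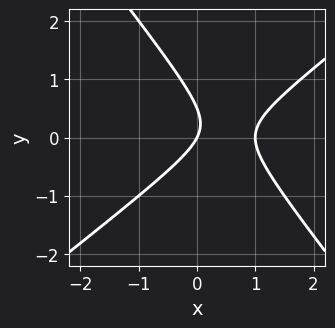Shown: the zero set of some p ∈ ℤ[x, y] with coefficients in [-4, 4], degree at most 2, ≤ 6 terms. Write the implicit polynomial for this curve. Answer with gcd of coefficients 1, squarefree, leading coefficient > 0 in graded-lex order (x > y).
(a) Degree: a generic line meets the curve in up to 2 points, so deg p = 2.
(b) Reading off the gridlines: among the integer gridlines, it crosses the x-axis at x ∈ {0, 1}; it crosses the y-axis at the gridline y = 0.
(c) Putting this together gives p.

2*x^2 - x*y - 2*y^2 - 2*x + y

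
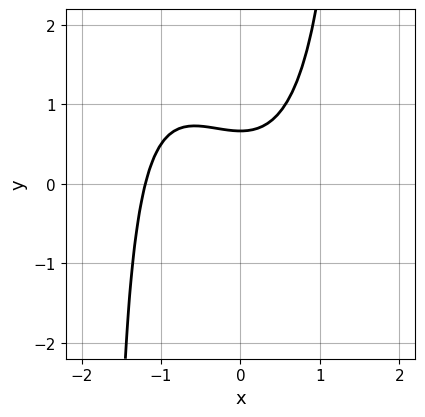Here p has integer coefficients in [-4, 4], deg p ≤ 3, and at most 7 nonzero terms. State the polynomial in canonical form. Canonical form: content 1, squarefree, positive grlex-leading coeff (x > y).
2*x^3 + x^2*y + x^2 - 3*y + 2

deg p = 3. No degree-2 curve has this shape.
Solving for integer coefficients yields p as stated.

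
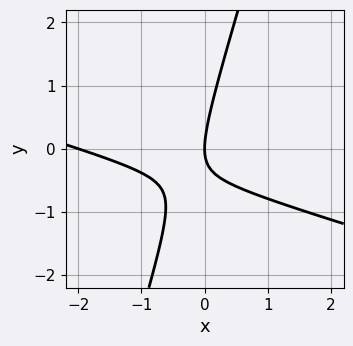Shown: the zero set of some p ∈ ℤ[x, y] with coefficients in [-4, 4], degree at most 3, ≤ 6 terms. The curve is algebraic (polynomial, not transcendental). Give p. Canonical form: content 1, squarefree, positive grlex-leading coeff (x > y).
x^2 + 3*x*y - y^2 + 2*x

(a) Degree: a generic line meets the curve in up to 2 points, so deg p = 2.
(b) Against the integer gridlines: it crosses the y-axis at the gridline y = 0; the x-axis gridline crossings are at x ∈ {-2, 0}.
(c) Solving for integer coefficients yields p as stated.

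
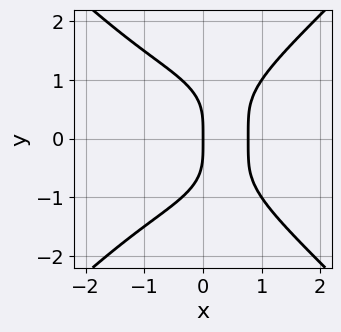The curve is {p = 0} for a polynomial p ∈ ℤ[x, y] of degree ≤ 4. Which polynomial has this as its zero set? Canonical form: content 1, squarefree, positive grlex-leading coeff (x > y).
x^4 - y^4 + 2*x^2 - 2*x

First, degree: no degree-3 curve has this shape, so deg p = 4.
Then, symmetries: mirror symmetry y ↦ −y ⇒ only even powers of y.
Then, from the visible intercepts: it crosses the x-axis at the gridline x = 0; it meets the y-axis at y = 0 (among the integer gridlines).
Finally, these observations pin down the coefficients.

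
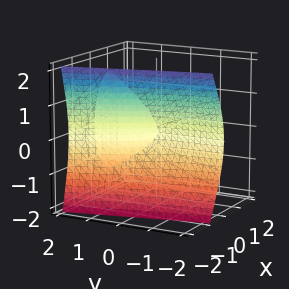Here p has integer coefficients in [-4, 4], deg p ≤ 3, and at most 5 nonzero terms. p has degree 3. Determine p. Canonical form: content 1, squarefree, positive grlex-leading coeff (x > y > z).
2*x^3 - 2*x*y + z^2

1. Degree: no degree-2 surface has this shape, so deg p = 3.
2. Against the integer gridlines: it meets the x-axis at x = 0 (among the integer gridlines); one z-axis crossing is at z = 0.
3. Together with the visible shape, these determine p as stated.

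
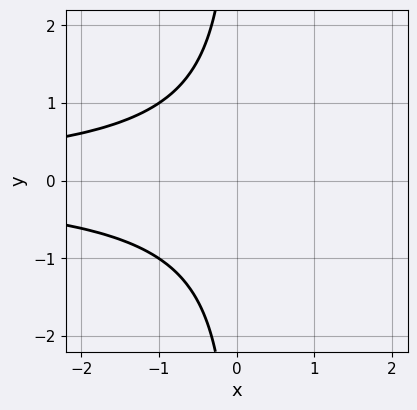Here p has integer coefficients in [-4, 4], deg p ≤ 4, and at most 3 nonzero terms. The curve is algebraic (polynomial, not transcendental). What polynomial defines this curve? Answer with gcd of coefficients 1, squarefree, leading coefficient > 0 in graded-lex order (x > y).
Degree: a generic line meets the curve in up to 4 points, so deg p = 4.
Symmetries: mirror symmetry y ↦ −y ⇒ only even powers of y.
Against the integer gridlines: the curve avoids every integer x-axis point in the box; no y-intercept at any integer in the box.
These observations pin down the coefficients.

x^2*y^2 - 2*x*y^2 - 3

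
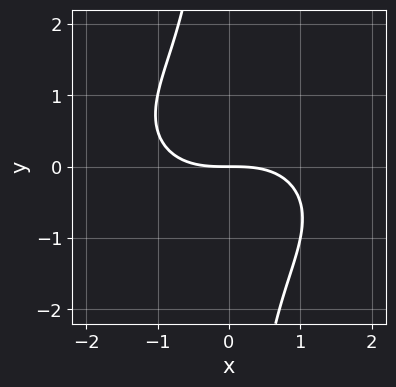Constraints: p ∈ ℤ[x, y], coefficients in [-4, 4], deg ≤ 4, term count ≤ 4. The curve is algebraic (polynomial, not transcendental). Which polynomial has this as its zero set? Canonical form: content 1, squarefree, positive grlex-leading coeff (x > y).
x^3 + 2*x*y^2 + 3*y

First, degree: no degree-2 curve has this shape, so deg p = 3.
Next, against the integer gridlines: it crosses the y-axis at the gridline y = 0; it crosses the x-axis at the gridline x = 0.
Finally, matching integer coefficients to the picture gives p.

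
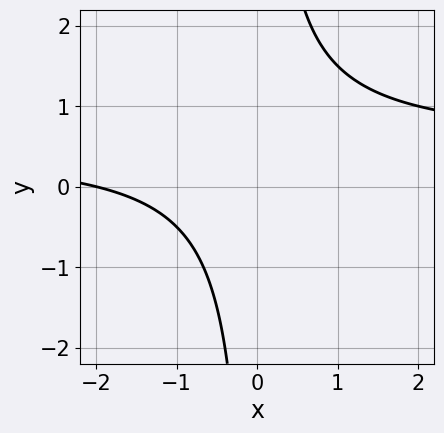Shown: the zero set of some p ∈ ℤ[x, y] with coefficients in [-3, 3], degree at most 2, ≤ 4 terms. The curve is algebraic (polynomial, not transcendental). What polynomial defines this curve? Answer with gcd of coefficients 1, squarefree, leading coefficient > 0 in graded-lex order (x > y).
2*x*y - x - 2

First, deg p = 2. The shape is more complex than any degree-1 curve.
Then, checking where it meets the axes: it misses every integer gridline on the y-axis; it meets the x-axis at x = -2 (among the integer gridlines).
Finally, putting this together gives p.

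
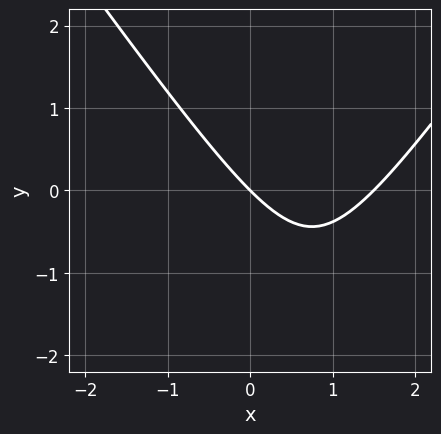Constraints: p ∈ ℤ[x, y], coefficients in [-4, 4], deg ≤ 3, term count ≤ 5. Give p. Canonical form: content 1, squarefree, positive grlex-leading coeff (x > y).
2*x^2 - y^2 - 3*x - 3*y

(a) Degree: no degree-1 curve has this shape, so deg p = 2.
(b) Reading off the gridlines: it crosses the y-axis at the gridline y = 0; one x-axis crossing is at x = 0.
(c) The integer polynomial consistent with all of this is the stated p.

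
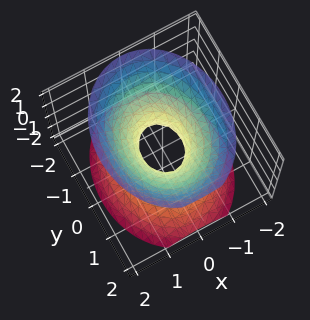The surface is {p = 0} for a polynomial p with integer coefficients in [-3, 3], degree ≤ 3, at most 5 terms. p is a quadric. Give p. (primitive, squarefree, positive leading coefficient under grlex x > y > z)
3*x^2 + 2*y^2 - 2*z^2 - 1

1. The degree is 2 — an hourglass — one-sheet hyperboloid; a quadric.
2. Symmetries: the z ↦ −z reflection is a symmetry, so z appears only in even powers; the x ↦ −x reflection is a symmetry, so x appears only in even powers; the y ↦ −y reflection is a symmetry, so y appears only in even powers.
3. Against the integer gridlines: no z-intercept at any integer in the box.
4. These observations pin down the coefficients.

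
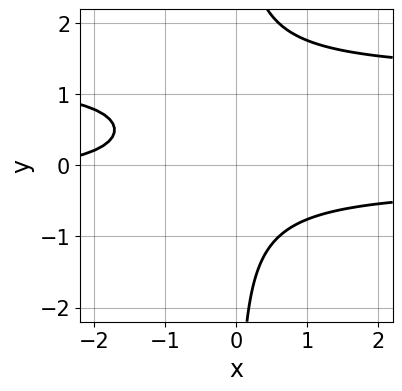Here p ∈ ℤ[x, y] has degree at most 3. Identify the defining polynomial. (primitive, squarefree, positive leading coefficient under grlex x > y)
deg p = 3. A generic line meets the curve in up to 3 points.
From the visible intercepts: it misses every integer gridline on the x-axis; it misses every integer gridline on the y-axis.
Fitting integer coefficients to these (and the overall shape) gives p.

3*x*y^2 - 3*x*y - x - 3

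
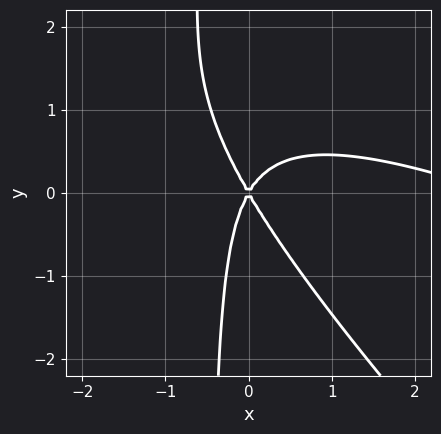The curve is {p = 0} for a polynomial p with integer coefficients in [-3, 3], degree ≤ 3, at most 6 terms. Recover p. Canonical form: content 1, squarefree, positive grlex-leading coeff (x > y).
x^3 + 3*x^2*y + 2*x*y^2 - 3*x^2 + y^2

First, the degree is 3 — the shape is more complex than any degree-2 curve.
Next, observable constraints: one y-axis crossing is at y = 0; one x-axis crossing is at x = 0.
Finally, together with the visible shape, these determine p as stated.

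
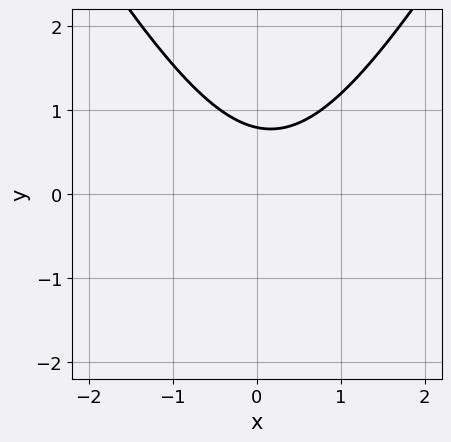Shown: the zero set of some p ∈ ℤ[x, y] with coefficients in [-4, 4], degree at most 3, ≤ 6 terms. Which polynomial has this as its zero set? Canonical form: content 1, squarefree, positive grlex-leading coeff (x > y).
(a) deg p = 2. The shape is more complex than any degree-1 curve.
(b) From the visible intercepts: the curve avoids every integer x-axis point in the box.
(c) These observations pin down the coefficients.

3*x^2 - y^2 - x - 3*y + 3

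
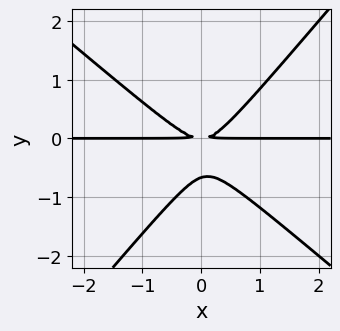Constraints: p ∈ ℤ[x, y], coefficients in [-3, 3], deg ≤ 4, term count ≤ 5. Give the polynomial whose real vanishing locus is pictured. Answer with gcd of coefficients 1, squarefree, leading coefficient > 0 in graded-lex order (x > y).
(a) deg p = 3.
(b) Checking where it meets the axes: the visible x-axis segment lies entirely on the curve.
(c) Assembling these constraints gives the stated polynomial.

3*x^2*y + x*y^2 - 3*y^3 - 2*y^2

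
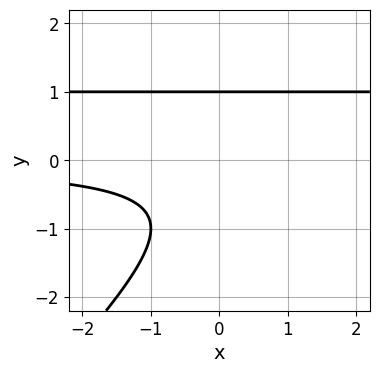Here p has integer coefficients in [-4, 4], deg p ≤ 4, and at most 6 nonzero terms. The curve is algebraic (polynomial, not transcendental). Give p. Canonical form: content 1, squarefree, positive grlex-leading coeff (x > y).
x*y^2 - y^3 - x*y + 1

The degree is 3 — the shape is more complex than any degree-2 curve.
Observable constraints: no x-intercept at any integer in the box; one y-axis crossing is at y = 1.
Putting this together gives p.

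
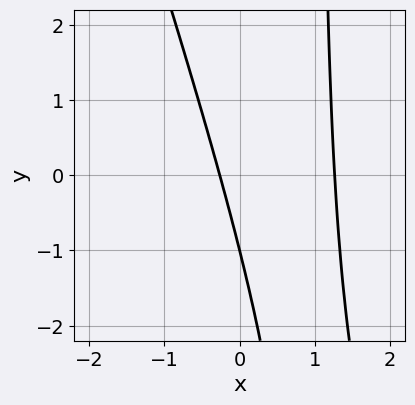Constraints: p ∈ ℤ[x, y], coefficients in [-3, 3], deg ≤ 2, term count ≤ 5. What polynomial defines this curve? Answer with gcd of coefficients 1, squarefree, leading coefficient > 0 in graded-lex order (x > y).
3*x^2 + x*y - 3*x - y - 1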